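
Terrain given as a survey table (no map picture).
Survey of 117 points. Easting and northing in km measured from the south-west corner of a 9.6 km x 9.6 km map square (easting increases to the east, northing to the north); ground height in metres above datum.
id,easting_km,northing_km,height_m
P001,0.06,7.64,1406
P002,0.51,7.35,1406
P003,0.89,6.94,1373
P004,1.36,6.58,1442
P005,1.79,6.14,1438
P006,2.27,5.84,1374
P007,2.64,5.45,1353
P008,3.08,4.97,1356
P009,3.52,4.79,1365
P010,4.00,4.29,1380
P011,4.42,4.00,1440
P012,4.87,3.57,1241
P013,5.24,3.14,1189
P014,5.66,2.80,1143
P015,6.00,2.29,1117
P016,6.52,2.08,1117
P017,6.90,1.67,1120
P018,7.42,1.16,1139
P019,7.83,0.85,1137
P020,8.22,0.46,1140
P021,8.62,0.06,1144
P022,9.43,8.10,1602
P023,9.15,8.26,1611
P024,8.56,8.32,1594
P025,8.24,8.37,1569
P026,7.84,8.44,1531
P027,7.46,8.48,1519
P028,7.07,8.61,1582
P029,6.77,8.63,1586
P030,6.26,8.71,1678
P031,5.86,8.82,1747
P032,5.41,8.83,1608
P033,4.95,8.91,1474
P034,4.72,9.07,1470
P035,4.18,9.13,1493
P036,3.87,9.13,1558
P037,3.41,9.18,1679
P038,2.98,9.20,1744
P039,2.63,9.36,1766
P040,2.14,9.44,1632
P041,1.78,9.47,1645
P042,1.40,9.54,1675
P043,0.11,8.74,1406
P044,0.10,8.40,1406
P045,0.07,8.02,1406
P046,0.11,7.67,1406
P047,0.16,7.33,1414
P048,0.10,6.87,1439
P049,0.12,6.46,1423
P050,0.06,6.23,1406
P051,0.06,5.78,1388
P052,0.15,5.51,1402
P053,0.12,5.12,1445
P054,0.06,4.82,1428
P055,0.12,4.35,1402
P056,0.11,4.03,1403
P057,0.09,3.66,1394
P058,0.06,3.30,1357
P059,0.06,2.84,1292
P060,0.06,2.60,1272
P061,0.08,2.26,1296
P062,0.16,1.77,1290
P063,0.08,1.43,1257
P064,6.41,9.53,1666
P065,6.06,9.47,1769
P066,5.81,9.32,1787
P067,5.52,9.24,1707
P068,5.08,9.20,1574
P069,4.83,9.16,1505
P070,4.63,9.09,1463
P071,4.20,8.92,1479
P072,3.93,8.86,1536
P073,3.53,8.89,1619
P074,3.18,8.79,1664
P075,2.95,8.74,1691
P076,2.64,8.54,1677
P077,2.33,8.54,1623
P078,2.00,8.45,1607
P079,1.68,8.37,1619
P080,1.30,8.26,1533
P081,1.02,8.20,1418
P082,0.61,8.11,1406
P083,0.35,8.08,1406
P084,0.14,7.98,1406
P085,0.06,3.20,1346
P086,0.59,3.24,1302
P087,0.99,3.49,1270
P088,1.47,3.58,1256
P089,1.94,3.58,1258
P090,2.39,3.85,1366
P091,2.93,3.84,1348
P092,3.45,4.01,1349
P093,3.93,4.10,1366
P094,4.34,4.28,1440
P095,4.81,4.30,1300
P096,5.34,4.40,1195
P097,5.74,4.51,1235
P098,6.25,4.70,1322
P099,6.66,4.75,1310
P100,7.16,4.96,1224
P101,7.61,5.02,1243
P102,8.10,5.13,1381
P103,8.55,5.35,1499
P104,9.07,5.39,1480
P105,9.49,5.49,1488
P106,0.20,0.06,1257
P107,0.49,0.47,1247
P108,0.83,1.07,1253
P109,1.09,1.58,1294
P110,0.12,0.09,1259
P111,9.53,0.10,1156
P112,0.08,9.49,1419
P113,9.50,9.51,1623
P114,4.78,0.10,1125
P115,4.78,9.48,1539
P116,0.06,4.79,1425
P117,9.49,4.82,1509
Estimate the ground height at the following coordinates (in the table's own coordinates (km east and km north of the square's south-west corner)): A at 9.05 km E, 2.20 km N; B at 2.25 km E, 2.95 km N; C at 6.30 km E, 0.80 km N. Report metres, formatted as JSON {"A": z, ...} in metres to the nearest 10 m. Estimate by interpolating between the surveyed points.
{"A": 1200, "B": 1370, "C": 1220}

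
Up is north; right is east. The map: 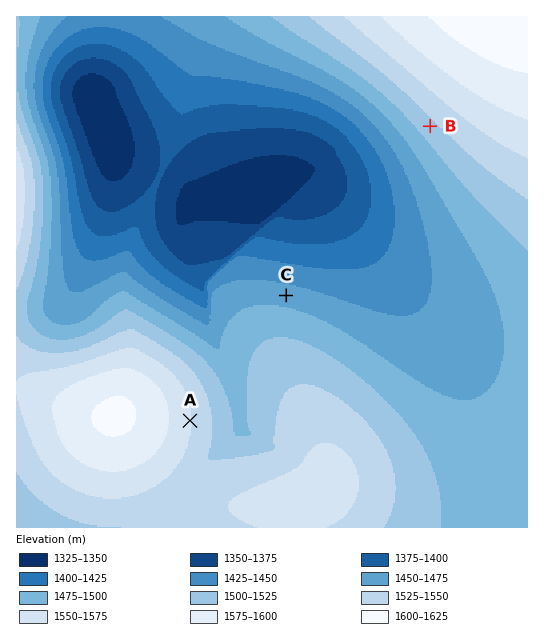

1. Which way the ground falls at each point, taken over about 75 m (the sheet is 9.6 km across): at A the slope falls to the E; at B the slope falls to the SW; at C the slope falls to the N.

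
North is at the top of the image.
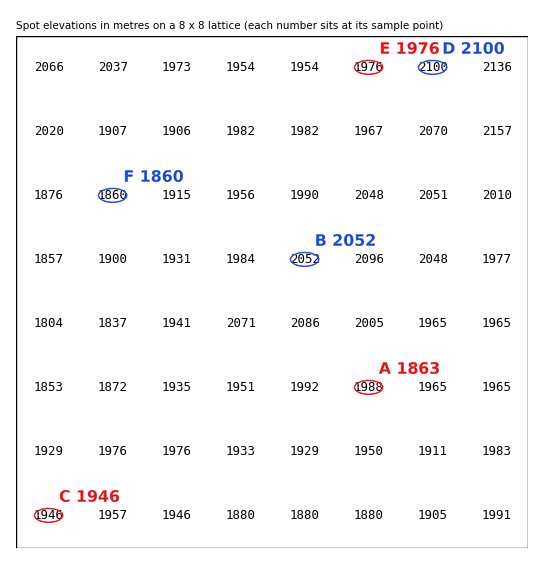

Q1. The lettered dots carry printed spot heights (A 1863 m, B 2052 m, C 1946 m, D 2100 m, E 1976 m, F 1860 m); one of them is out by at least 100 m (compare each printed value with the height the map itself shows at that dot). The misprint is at A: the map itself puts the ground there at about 1988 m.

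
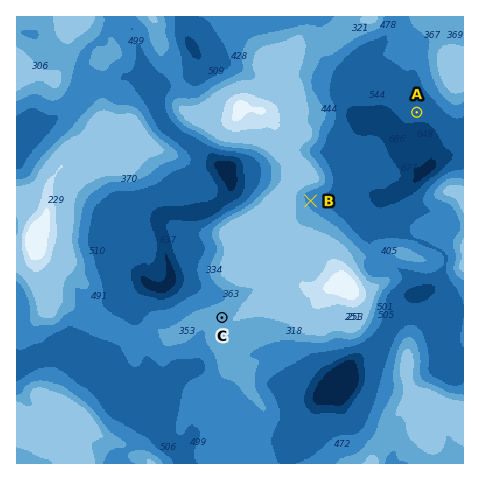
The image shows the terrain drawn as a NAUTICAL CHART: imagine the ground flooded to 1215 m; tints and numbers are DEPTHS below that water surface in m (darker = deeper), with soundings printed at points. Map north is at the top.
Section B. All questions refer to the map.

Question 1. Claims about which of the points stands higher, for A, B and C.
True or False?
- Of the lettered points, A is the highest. False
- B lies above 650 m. True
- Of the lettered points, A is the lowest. True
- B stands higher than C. False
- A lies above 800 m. False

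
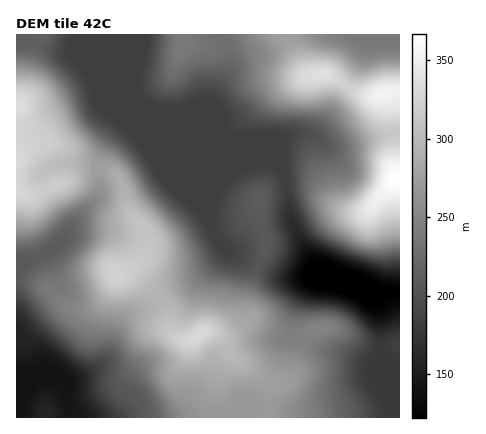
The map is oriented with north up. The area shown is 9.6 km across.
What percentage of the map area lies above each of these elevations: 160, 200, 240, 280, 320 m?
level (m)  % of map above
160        92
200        67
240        45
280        23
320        6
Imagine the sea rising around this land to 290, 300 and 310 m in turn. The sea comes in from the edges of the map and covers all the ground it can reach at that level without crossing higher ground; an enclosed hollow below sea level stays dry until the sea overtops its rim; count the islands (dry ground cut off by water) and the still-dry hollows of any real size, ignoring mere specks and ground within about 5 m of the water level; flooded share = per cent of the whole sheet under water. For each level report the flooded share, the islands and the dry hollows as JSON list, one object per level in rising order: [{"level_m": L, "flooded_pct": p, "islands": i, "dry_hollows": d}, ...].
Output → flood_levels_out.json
[{"level_m": 290, "flooded_pct": 81, "islands": 1, "dry_hollows": 0}, {"level_m": 300, "flooded_pct": 86, "islands": 2, "dry_hollows": 0}, {"level_m": 310, "flooded_pct": 90, "islands": 2, "dry_hollows": 0}]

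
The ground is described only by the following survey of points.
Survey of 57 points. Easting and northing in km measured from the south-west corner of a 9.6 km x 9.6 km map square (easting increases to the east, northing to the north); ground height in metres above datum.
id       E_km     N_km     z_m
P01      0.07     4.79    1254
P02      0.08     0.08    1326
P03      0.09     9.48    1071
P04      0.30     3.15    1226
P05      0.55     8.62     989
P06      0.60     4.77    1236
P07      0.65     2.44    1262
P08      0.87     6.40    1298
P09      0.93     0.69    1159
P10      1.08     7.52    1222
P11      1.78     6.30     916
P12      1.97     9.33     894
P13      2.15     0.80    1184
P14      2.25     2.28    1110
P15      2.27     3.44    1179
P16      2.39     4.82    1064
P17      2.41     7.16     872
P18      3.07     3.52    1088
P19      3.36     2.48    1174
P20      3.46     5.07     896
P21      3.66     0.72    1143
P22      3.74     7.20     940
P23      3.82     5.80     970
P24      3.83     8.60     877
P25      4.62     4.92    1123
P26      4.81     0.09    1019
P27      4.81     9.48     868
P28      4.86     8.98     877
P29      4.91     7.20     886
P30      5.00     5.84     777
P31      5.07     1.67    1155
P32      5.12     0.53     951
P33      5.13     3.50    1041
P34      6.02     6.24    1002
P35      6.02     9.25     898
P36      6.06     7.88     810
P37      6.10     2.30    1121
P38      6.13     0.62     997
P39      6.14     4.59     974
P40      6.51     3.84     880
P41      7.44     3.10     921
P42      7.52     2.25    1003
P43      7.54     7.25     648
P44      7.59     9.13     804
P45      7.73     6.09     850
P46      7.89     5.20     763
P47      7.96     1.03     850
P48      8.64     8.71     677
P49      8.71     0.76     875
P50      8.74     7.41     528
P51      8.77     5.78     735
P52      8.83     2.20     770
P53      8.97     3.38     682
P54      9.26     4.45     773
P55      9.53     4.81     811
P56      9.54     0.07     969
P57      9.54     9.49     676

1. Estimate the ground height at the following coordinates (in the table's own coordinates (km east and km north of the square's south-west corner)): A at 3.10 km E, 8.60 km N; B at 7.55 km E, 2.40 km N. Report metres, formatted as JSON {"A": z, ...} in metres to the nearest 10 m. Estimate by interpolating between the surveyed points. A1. {"A": 860, "B": 960}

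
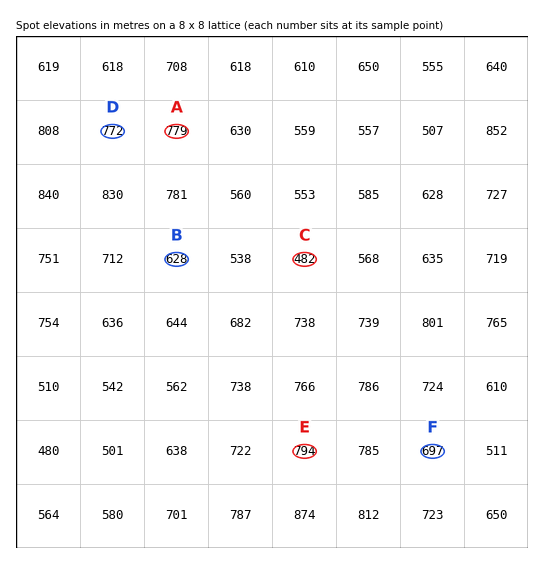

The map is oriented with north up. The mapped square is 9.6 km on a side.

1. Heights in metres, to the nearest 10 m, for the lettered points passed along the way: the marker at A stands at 780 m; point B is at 630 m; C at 480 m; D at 770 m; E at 790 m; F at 700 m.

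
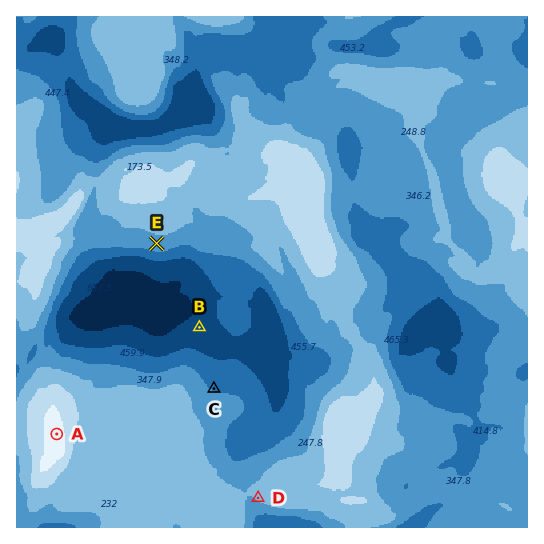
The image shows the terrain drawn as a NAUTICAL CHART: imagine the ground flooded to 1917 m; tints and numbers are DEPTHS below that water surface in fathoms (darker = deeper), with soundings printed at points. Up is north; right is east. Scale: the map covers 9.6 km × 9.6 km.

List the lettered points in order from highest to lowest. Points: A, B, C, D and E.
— A D E C B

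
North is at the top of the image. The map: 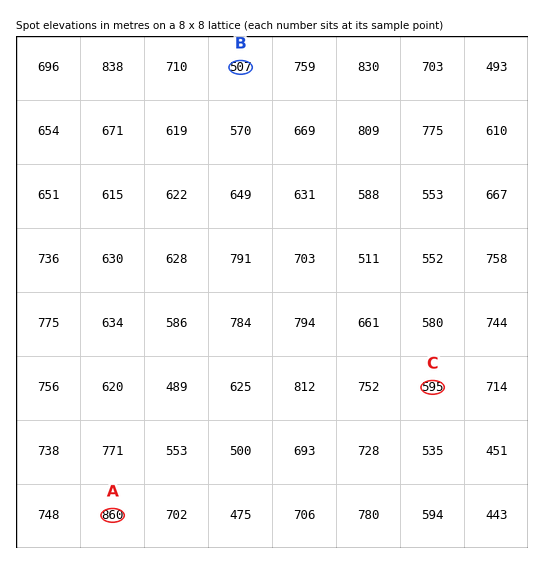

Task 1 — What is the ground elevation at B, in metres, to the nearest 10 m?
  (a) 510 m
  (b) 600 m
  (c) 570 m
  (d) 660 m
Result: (a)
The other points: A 860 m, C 600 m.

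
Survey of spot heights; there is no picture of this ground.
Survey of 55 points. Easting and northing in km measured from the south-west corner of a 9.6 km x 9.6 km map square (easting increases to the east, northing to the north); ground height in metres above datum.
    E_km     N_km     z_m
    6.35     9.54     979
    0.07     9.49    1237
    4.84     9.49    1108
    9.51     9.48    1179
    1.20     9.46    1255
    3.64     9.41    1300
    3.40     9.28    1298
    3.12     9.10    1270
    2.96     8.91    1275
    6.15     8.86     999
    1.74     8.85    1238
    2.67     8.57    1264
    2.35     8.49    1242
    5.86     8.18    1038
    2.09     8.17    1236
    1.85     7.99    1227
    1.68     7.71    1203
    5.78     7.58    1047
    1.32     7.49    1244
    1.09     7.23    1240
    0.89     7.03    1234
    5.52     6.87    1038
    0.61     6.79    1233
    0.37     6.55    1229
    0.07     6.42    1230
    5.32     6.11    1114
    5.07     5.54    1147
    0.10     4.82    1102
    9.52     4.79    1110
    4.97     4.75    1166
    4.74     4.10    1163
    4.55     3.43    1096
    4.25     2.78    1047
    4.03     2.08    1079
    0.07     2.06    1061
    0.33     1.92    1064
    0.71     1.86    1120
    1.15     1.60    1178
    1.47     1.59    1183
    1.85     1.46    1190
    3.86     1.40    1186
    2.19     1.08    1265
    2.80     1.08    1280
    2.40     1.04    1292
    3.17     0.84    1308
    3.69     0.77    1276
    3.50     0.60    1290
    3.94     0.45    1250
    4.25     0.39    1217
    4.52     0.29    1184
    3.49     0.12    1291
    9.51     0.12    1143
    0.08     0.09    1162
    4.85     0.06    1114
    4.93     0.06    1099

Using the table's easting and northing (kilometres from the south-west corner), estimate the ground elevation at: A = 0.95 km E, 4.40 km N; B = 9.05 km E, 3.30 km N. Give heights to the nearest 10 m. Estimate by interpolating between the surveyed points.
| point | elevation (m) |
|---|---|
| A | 1040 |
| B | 1200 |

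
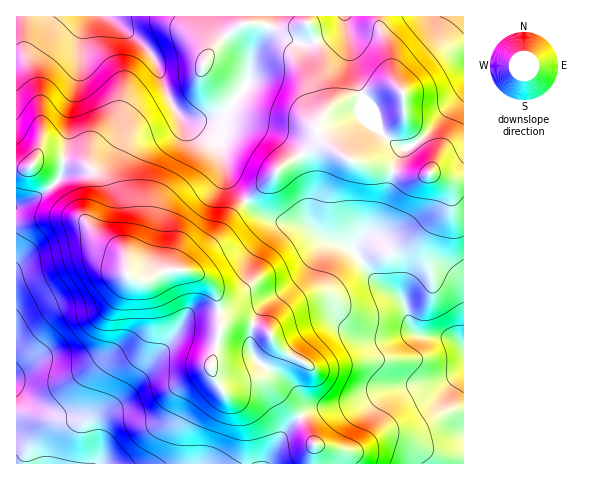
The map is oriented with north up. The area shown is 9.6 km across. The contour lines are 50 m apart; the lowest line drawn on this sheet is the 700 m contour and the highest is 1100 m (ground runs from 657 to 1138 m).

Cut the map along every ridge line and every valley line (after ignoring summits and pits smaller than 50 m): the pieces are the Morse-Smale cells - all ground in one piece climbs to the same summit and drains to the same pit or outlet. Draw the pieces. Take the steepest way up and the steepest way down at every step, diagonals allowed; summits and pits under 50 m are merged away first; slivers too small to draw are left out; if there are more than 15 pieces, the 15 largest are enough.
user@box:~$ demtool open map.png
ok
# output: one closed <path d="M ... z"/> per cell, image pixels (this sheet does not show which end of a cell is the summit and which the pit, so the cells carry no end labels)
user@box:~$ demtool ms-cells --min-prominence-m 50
<path d="M55 160l-16 0-11 8-12 1 0 294 297 1 2-20-12-24-30-32-13-7-23 3-13 5-6-5-7-15 0-6 9-31 0-16-3-22-5-9-15-11-21-5-14 3-15 8-10 0-8-4-2-2 0-12-4-9-24-15-11-15 0-8 10-23 0-10-4-9-11-9z"/><path d="M306 16l-289 0-1 152 12 0 11-8 32 2 17 4 6 7 4 9 0 10-10 23 0 8 11 15 24 15 4 9 0 12 10 6 10 0 19-10 20 0 31-31 17-26 12-12-18-23-12-39-12-10-18-8-7-5 9 4 21 0 16-7 21-26 3-9 3-18 10-14 15-8 7 0 17 6 8 0 7-3-10-19z"/><path d="M246 202l-12 11-17 26-31 31 20 8 6 7 5 9 3 38-9 37 9 19 4 1 13-5 23-3 13 7 30 32 12 24-1 20 149 0 1-116-8-8-7-2-31-4-8-8-8-26-20-13-10-10-21-29-22-7-22-15-29-5-13-4z"/><path d="M326 146l-10 0-33 19-37 36 19 16 13 4 29 5 18 13 26 9 21 29 10 10 20 13 8 26 8 8 31 4 7 2 7 7 1-166-16-2-15-5-24 2-21-7-31-6z"/><path d="M284 38l-11 1-17 13-5 11-2 15-3 9-21 26-16 7-25-1 20 10 12 10 12 39 17 22 17-12 21-23 33-19 13 1 19 13 9 3 31 6 21 7 15 0 6-3 0-15-23-35-4-28-6-8-13-1-34 10-15 8-9 8 0-10-6-21 2-20-5-18-3-1-13 2z"/><path d="M463 16l-119 0 0 6-7 9-21 11 6 19-2 20 6 21-1 9 19-12 31-11 9-2 13 1 6 8 4 28 23 35 0 15 18 6 15 1z"/><path d="M343 16l-36 0-1 6 10 20 21-11 7-9z"/>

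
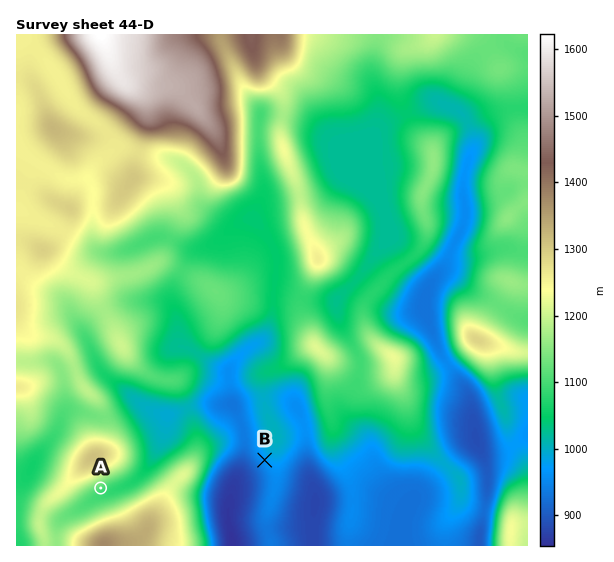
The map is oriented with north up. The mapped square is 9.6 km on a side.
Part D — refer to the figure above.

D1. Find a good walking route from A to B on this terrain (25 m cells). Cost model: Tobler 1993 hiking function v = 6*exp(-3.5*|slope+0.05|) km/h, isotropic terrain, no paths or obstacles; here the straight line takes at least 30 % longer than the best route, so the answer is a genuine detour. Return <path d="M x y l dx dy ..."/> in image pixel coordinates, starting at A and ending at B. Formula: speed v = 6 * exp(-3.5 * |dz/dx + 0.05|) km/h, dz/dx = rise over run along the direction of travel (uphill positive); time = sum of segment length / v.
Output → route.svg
<path d="M101 488l16 0 34-17 43-43 3-1 5 0 13 6 8 0 24 12 12 12 6 3"/>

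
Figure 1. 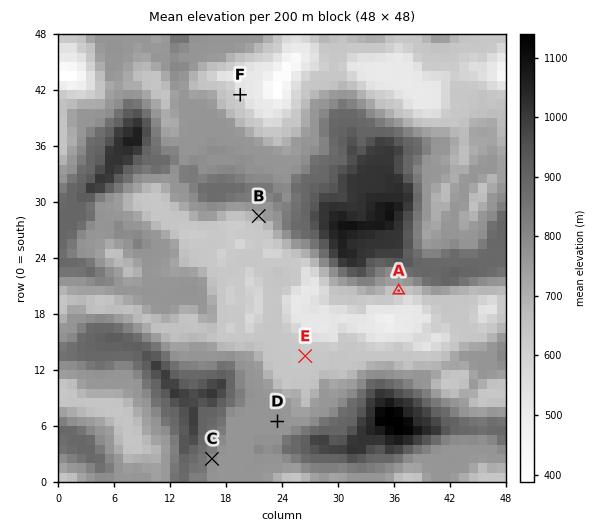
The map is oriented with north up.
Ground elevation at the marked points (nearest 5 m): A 640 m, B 715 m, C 795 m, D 765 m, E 635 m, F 525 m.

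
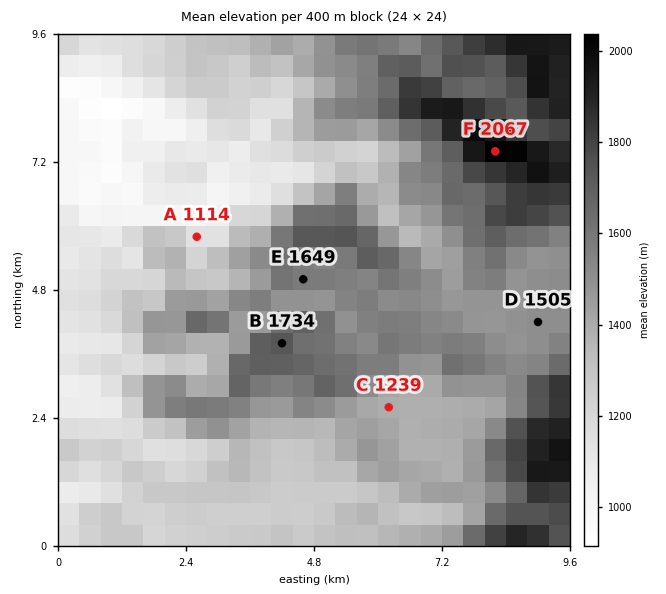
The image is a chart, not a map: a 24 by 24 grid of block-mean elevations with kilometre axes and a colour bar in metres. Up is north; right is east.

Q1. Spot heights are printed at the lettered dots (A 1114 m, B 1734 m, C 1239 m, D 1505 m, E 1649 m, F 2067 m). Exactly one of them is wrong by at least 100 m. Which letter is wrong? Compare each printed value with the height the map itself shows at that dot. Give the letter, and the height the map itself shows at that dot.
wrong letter C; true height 1389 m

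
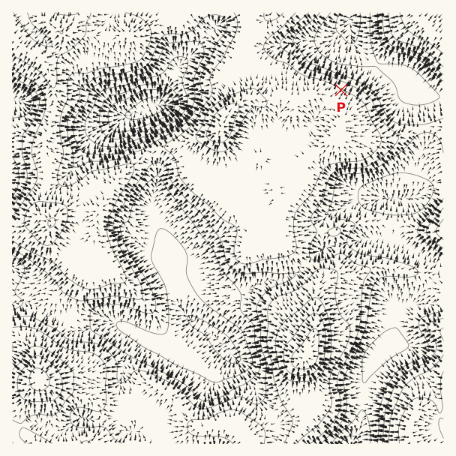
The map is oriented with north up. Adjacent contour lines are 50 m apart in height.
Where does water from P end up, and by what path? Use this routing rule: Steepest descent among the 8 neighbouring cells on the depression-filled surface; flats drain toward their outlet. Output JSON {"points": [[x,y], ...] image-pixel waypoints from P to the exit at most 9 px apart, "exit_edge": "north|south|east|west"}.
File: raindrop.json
{"points": [[341, 90], [350, 81], [350, 72], [350, 63], [350, 54], [350, 45], [350, 36], [350, 27], [350, 18], [350, 13]], "exit_edge": "north"}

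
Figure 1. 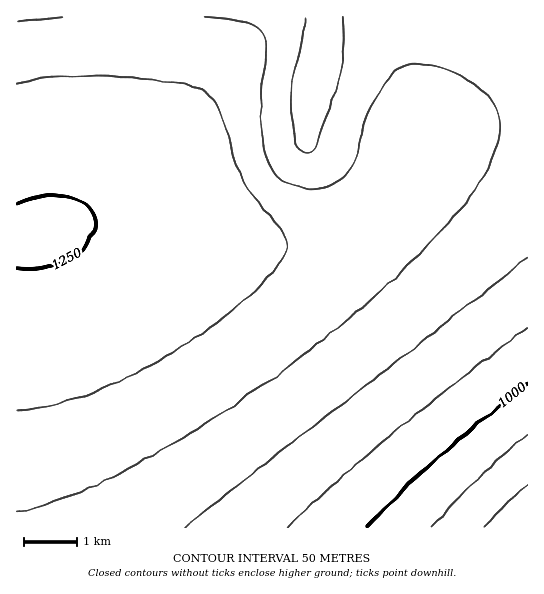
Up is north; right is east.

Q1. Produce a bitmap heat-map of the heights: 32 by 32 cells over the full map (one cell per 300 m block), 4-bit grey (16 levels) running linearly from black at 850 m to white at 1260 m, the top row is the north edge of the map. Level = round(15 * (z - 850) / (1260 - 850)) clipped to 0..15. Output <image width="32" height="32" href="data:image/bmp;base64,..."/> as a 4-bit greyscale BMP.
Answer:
<image width="32" height="32" href="data:image/bmp;base64,Qk12AgAAAAAAAHYAAAAoAAAAIAAAACAAAAABAAQAAAAAAAACAAATCwAAEwsAABAAAAAAAAAAAAAAABEREQAiIiIAMzMzAERERABVVVUAZmZmAHd3dwCIiIgAmZmZAKqqqgC7u7sAzMzMAN3d3QDu7u4A////ALu7qqqqmZmIh3dmVVRDMhG7u7uqqqmZmIh3dmVVRDIhu7u7u6qqmZmIh3dmVVRDIszLu7u6qqqZmIh3dmVVRDPMzMu7u7qqqZmIh3dmVVRDzMzMy7u7qqqZmYiHdmZVRNzMzMzLu7uqqpmYiHdmZVTd3dzMzMu7uqqpmYiHd2ZV3d3d3MzMy7u6qpmYiHd2Zd3d3d3czMy7u6qqmZiId2bu7d3d3dzMy7u6qqmZiId27u7u3d3dzMzLu7qqmZiId+7u7u7d3d3MzLu7qqmZiIfu7u7u7d3d3MzLu7qqqZmI7u7u7u7t3d3MzLu7qqqZmP/+7u7u7t3d3MzLu7qqqZn///7u7u7t3d3MzLu7qqqZ////7u7u7t3dzMzLu7uqqf////7u7u7d3czMzLu7uqr////+7u7u3dzMzMzLu7uq////7u7u7d3MzMzMzLu7qv///u7u7u3cu7u8zMy7u7ru7u7u7u7dy7qqu8zMy7u77u7u7u7u3cupmqvMzMu7u+7u7u7u7d3LqZmrvMzLu7vu7u7u7t3dy6mZq7zMu7u73d3d3d3d3Mupmaq7u7u7u93d3d3d3dzLqZmau7u7u7vd3d3d3d3My6mZmru7u7u7zMzMzMzMzMupmZqru7u7uszMzMzMzMzLqZmaqru6qqq7u7u7u7u7u6mZmqqqqqqq"/>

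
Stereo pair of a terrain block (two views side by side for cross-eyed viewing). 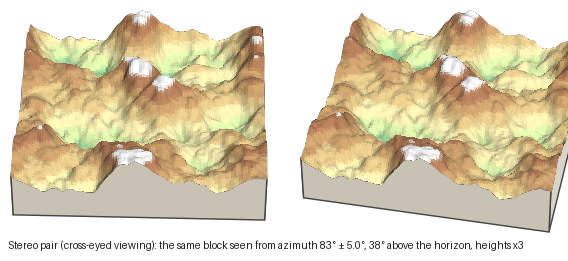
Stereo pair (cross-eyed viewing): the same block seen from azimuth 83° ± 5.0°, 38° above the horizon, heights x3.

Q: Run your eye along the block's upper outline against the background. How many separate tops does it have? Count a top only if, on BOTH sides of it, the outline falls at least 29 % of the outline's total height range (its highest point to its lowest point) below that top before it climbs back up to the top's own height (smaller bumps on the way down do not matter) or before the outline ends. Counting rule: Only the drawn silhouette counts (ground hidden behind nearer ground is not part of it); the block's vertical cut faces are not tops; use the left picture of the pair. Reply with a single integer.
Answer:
1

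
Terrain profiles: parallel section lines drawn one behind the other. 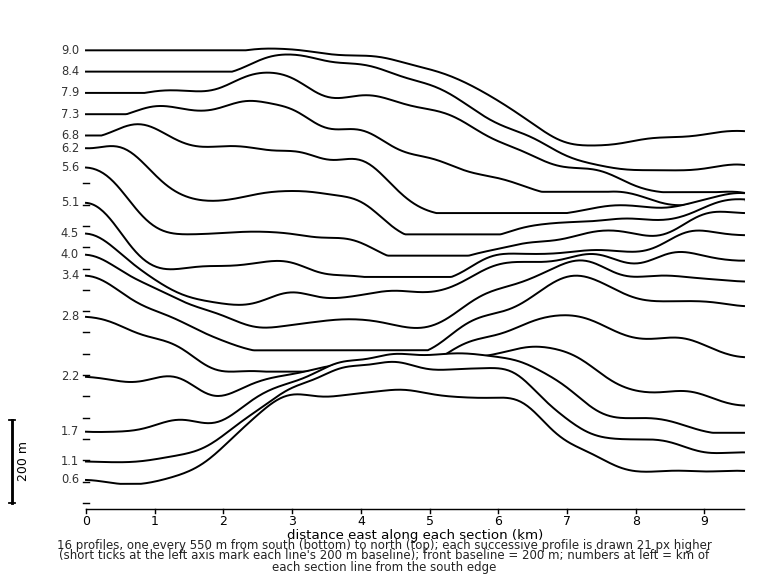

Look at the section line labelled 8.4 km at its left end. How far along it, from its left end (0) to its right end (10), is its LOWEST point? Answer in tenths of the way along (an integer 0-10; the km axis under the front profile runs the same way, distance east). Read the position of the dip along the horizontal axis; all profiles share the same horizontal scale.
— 9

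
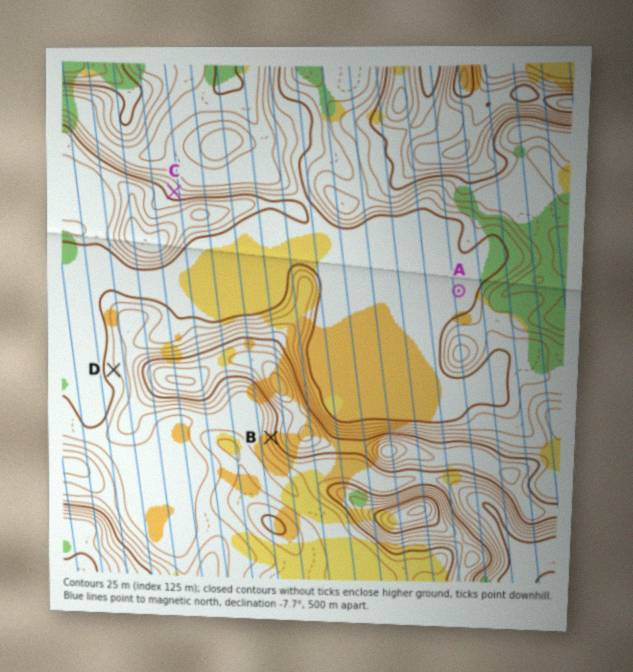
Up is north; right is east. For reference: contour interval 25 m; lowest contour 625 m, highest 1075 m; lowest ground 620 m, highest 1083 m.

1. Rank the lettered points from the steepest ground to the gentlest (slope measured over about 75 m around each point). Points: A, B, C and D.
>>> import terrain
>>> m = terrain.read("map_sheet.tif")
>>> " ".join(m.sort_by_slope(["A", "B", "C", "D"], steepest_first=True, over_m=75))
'B C D A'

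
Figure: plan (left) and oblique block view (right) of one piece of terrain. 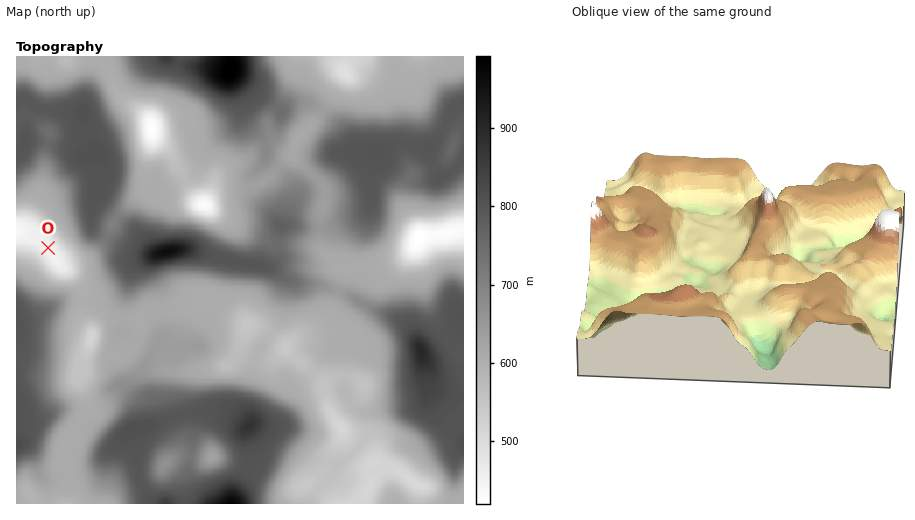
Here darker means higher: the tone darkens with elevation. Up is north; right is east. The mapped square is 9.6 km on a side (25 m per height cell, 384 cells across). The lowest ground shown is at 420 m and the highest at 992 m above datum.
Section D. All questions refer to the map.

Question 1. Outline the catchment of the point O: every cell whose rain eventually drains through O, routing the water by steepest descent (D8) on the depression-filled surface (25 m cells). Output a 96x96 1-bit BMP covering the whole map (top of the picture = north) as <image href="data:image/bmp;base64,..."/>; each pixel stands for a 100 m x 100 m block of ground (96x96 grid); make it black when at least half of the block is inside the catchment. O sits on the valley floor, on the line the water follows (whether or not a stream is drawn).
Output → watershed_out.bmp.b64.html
<image width="96" height="96" href="data:image/bmp;base64,Qk2+BAAAAAAAAD4AAAAoAAAAYAAAAGAAAAABAAEAAAAAAIAEAAATCwAAEwsAAAIAAAAAAAAA////AAAAAAAAAAAAAAAAAAAAAAAAAAAAAAAAAAAAAAAAAAAAAAAAAAAAAAAAAAAAAAAAAAAAAAAAAAAAAAAAAAAAAAAAAAAAAAAAAAAAAAAAAAAAAAAAAAAAAAAAAAAAAAAAAAAAAAAAAAAAAAAAAAAAAAAAAAAAAAAAAAAAAAAAAAAAAAAAAAAAAAAAAAAAAAAAAAAAAAAAADgAAAAAAAAAAAAAAHwAAAAAAAAAAAAAAP4AAAAAAAAAAAAAD/8AAAAAAAAAAAAAH//AAAAAAAAAAAAAP//4AAAAAAAAAAD8f//8AAAAAAAAAAD////8AAAAAAAAAAD////8AAAAAAAAAAD////8AAAAAAAAAAD////4AAAAAAAAAAD////wAAAAAAAAAAD////gAAAAAAAAAAD////gAAAAAAAAAAD////gAAAAAAAAAAD////gAAAAAAAAAAD////gAAAAAAAAAAD////wAAAAAAAAAAD////wAAAAAAAAAAD////4AAAAAAAAAAD////4AAAAAAAAAAD////4AAAAAAAAAAD////wAAAAAAAAAAD///+AAAAAAAAAAAD///8AAAAAAAAAAAD///4AAAAAAAAAAAD///4AAAAAAAAAAAD///4AAAAAAAAAAAD///8AAAAAAAAAAAD///8AAAAAAAAAAAD///8AAAAAAAAAAAD///8AAAAAAAAAAAD///8AAAAAAAAAAAD///8AAAAAAAAAAAD///8AAAAAAAAAAAD///8AAAAAAAAAAAB///8AAAAAAAAAAAA///+AAAAAAAAAAAAf//+AAAAAAAAAAAAf///AAAAAAAAAAAAP///wAAAAAAAAAAAH///wAAAAAAAAAAAD//4AAAAAAAAAAAAA//wAAAAAAAAAAAAAf/gAAAAAAAAAAAAAP+AAAAAAAAAAAAAAH4AAAAAAAAAAAAAAAQAAAAAAAAAAAAAAAAAAAAAAAAAAAAAAAAAAAAAAAAAAAAAAAAAAAAAAAAAAAAAAAAAAAAAAAAAAAAAAAAAAAAAAAAAAAAAAAAAAAAAAAAAAAAAAAAAAAAAAAAAAAAAAAAAAAAAAAAAAAAAAAAAAAAAAAAAAAAAAAAAAAAAAAAAAAAAAAAAAAAAAAAAAAAAAAAAAAAAAAAAAAAAAAAAAAAAAAAAAAAAAAAAAAAAAAAAAAAAAAAAAAAAAAAAAAAAAAAAAAAAAAAAAAAAAAAAAAAAAAAAAAAAAAAAAAAAAAAAAAAAAAAAAAAAAAAAAAAAAAAAAAAAAAAAAAAAAAAAAAAAAAAAAAAAAAAAAAAAAAAAAAAAAAAAAAAAAAAAAAAAAAAAAAAAAAAAAAAAAAAAAAAAAAAAAAAAAAAAAAAAAAAAAAAAAAAAAAAAAAAAAAAAAAAAAAAAAAAAAAAAAAAAAAAAAAAAAAAAAAAAAAAAAAAAAAAAAAAAAAAAAAAAAAAAAAAAAAAAAAAAAAAAAAAAAAAAAAAAAAAAAAAAAAAAAAAAAAAAAAAAAAAAAAAAAAAAAAAAAAAAAAAAAAAA="/>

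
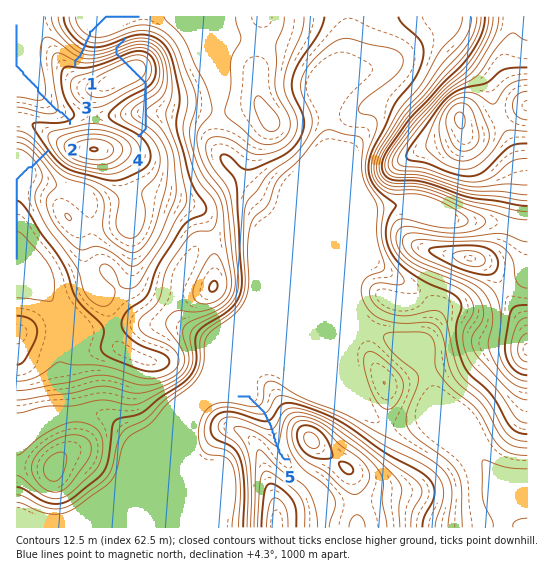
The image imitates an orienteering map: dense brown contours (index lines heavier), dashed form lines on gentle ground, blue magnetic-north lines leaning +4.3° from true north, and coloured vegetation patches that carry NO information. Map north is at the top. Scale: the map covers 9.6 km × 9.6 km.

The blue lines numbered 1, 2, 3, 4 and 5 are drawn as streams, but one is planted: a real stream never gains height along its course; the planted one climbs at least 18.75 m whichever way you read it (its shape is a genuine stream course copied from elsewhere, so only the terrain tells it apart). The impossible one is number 4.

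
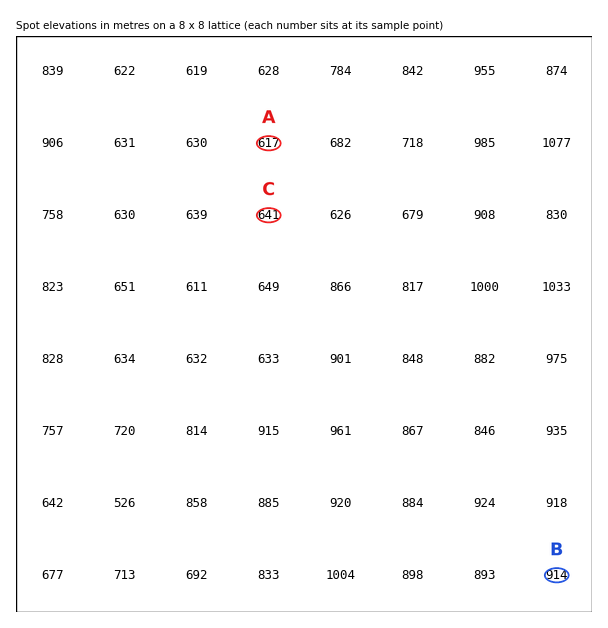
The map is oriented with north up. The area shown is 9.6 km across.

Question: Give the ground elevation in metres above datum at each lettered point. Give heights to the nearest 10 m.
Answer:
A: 620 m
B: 910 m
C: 640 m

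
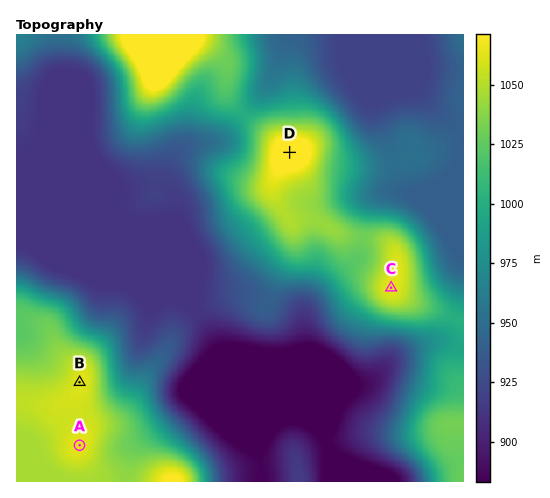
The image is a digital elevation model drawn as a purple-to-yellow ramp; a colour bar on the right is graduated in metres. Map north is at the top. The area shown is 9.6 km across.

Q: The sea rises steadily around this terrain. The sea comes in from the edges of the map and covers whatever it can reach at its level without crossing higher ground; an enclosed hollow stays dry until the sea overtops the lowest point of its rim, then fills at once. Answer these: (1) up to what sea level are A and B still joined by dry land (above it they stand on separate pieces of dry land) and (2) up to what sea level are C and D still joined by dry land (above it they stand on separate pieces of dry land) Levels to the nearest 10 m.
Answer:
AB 1060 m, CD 1030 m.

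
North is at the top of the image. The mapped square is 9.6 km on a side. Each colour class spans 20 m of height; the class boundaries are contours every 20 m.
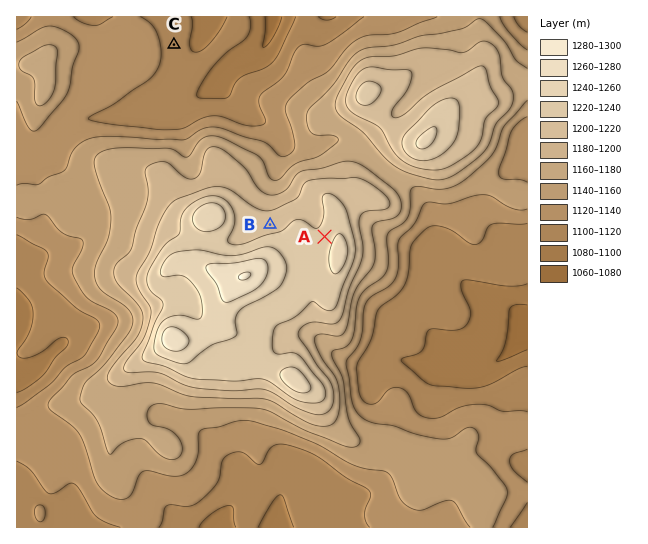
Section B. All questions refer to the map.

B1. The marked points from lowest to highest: C B A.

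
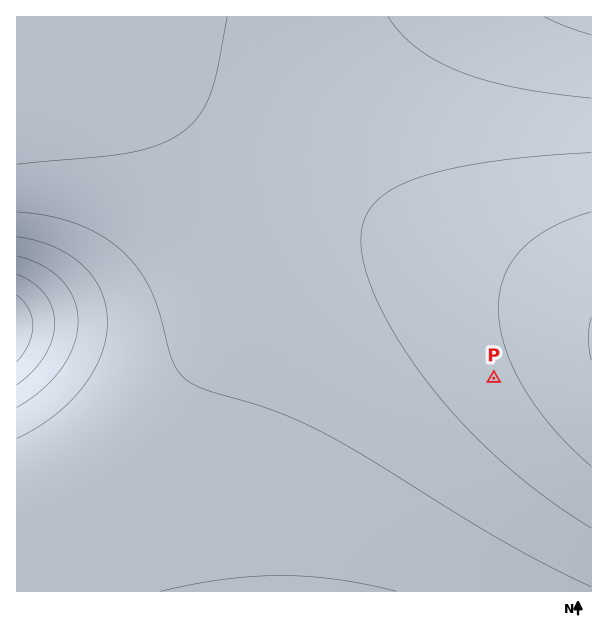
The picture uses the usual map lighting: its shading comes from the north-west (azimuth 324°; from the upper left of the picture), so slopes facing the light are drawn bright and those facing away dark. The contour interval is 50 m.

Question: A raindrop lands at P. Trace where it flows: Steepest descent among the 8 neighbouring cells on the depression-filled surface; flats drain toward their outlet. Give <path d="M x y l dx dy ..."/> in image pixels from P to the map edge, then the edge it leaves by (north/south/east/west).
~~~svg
<path d="M494 378l-131 131 0 82"/>
exit: south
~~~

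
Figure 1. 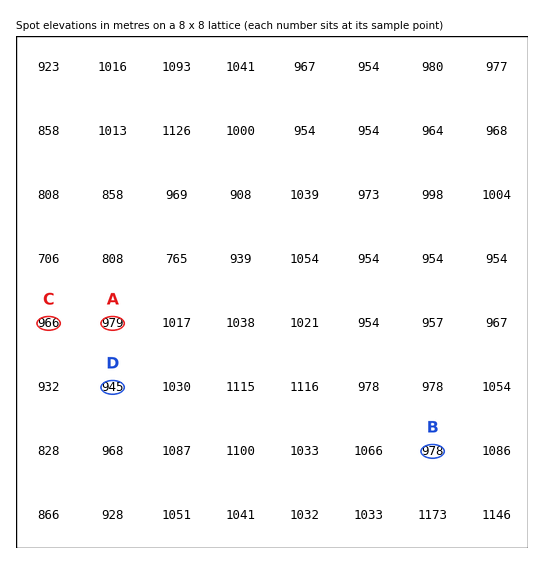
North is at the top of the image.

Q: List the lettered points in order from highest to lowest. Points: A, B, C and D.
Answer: A B C D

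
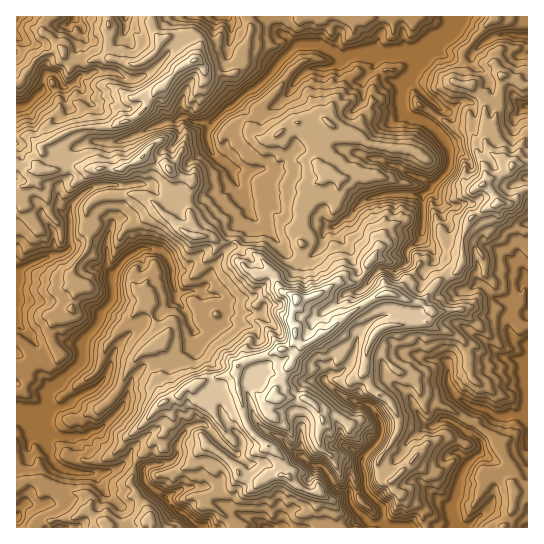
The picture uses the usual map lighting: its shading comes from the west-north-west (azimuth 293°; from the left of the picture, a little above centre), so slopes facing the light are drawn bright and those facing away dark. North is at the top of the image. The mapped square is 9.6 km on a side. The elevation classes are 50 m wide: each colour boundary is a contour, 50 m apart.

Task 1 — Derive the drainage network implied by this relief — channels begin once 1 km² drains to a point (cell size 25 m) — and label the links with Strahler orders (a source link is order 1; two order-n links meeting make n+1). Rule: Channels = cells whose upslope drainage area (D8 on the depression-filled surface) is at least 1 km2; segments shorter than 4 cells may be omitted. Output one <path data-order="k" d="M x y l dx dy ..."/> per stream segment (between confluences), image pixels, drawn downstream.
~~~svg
<path data-order="2" d="M383 525l4 2 23 0"/><path data-order="1" d="M93 473l-16 0-2-2-10-1-6-3-8-8-2-10-22-20 0-2-4-4 0-9-2 0"/><path data-order="1" d="M238 454l-5-1-7-7-1 0-20-21-10 0-6 2-7 8-5 12 1 3 0 4-7 8-2 1-7 0-1 2-10 0-8 4 2 12 6 8 10 5 17 17 5 2 12 12 11 2"/><path data-order="1" d="M263 429l4 4 3 0 4 2 3 0 5 3 8 11 1 0 8 8 4 0 8 8 8 0 3 1 8 9 4 8 0 3 3 3 12 2 1 3 0 8 4 7 4 4 1 0 12 10 11 0 1 2"/><path data-order="1" d="M433 426l1 0 8-7 5 0 14 8 4 4 5 2 4 2 8 10 0 6-1 3-4 1-12 12-2 6-2 4 0 4-2 1-2 15-3 6 0 20 1 2 0 2"/><path data-order="1" d="M114 415l-15 15-8 1-8 6-28 0-2-2-3-4-1 0-4-4-3-4-1-8-2-1"/><path data-order="2" d="M21 414l-4-1"/><path data-order="2" d="M39 414l-4 0-1-1-12 0-1 1"/><path data-order="2" d="M47 409l-2 4-6 1"/><path data-order="1" d="M95 387l-16 8-17 12-13 0-2 2"/><path data-order="1" d="M527 365l0 41"/><path data-order="1" d="M445 361l4 4 0 18 5 10 8 8 4 1 5 4 7 1 1 2 4 0 11 6 33 0"/><path data-order="1" d="M354 354l-3 4-1 5-9 10-12 2-4 4 0 3 18 15 6 2 2 0 7 4 8 0 3 2 5 5 7 11 0 2 1 2 0 9-1 1 0 3-19 21 0 10 3 5 0 15 1 2 16 16 0 3 1 1 0 14"/><path data-order="1" d="M194 333l0-3-5-9 0-6-2-2-12-14 0-9"/><path data-order="1" d="M498 299l19 0 4-4 0-12 4-4 2 0"/><path data-order="1" d="M221 298l-3-3-13 0-6-4-14 0-2 2-6 0-2-3"/><path data-order="2" d="M175 290l-1-3 0-4-1-1 0-13-2-2 0-2-4-8-8-7-18-1-3 2-11 6-8 8-6 10"/><path data-order="1" d="M366 286l3-3 1-4 11-10 4 0 5 2 5 0 12-8 0-13 6-5 4-2 4-4 0-6 2-6 0-32 2-1"/><path data-order="2" d="M113 275l0 24-2 3-9 9-1 3 0 4-4 8-14 13 0 3-1 1 0 15-3 7-30 28-2 2 0 14"/><path data-order="1" d="M525 274l2 5"/><path data-order="1" d="M107 261l0 8 6 5 0 1"/><path data-order="1" d="M331 227l6-1 6-7 6-1 4-4 1-4 9-9 3-2 8-1 1-1 4 0 2-2 5 0 1-1 38 0"/><path data-order="1" d="M250 213l-3-7-6-8-2-11-1-1 0-3-4-5-1-8"/><path data-order="2" d="M425 194l4-4 1 0 0-1 4-4"/><path data-order="1" d="M125 186l-7 0-1-1-15 0-1 1-6 0-12 7-12 12-1 2 0 42-4 4-8 1-1 1-6 0-4 3-6 1-7 4-3 0-8 4-2 3-2 3 0 9-2 7 0 28"/><path data-order="2" d="M434 185l13-14 3-5 0-16-5-11-11-12-13-8-11-2-7-7-1-3 0-21 1-1 0-4 6-6"/><path data-order="2" d="M233 170l-7-7-5-2-10-10-1-2-1-8-2-2 0-6 3-4 0-4 1-3"/><path data-order="1" d="M254 170l-21 0"/><path data-order="1" d="M378 159l3 0 8 6 8 1 8 7 5 1 4 3 7 1 5 3 4 4 4 0"/><path data-order="1" d="M117 142l10-3 24-12 8-1 6-4 8 0 1-1 3 0 4-4 4 0 8 5 18 0"/><path data-order="2" d="M211 122l2 0 0-1 1 0 13-14 6-1 14-15 8-2 19-19 4-7 17-17 3-1 20 0 12 5 8 7 3 1 4 0"/><path data-order="1" d="M429 99l-20-20 0-4"/><path data-order="2" d="M409 75l17-17 3-5 9-12"/><path data-order="1" d="M115 73l-5 0-1-2-11 2-1-2-4 0-6 4-6 0-4 4 0 2-8 6-6 0-4-8-5-5-3-1-4 0-4 5 0 12-16 15-5 2-5 0"/><path data-order="1" d="M318 69l7 0 6-3 6 0 5-5 0-2 3-1"/><path data-order="2" d="M345 58l8-4 58 0 11-7 3 0 13-6"/><path data-order="3" d="M438 41l15-14 2-6 0-4"/><path data-order="1" d="M498 35l3 0 1-1 9 0 2 1 13 0 1 2"/>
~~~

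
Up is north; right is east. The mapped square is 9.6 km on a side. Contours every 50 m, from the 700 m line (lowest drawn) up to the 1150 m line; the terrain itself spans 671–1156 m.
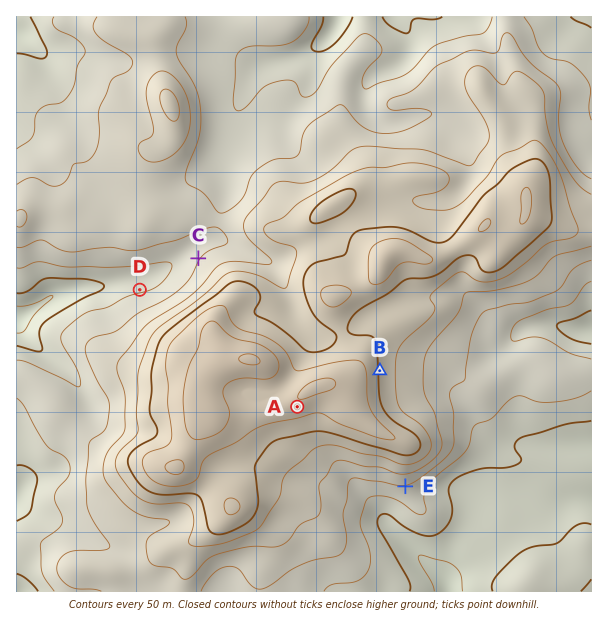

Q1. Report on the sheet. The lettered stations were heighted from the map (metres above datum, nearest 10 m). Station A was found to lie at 1090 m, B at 990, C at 850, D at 790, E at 850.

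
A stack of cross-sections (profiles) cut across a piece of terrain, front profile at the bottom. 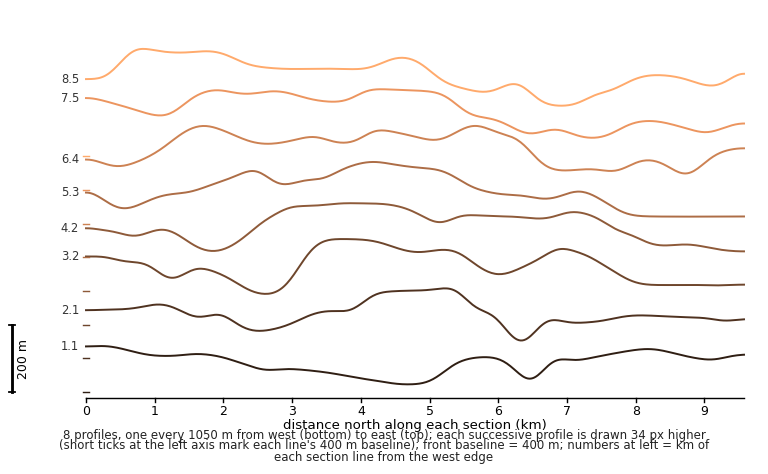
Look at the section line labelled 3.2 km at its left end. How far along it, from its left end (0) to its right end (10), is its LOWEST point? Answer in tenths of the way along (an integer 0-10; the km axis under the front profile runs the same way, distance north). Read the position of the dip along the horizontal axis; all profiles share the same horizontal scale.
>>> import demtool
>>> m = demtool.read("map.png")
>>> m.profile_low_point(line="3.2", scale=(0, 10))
3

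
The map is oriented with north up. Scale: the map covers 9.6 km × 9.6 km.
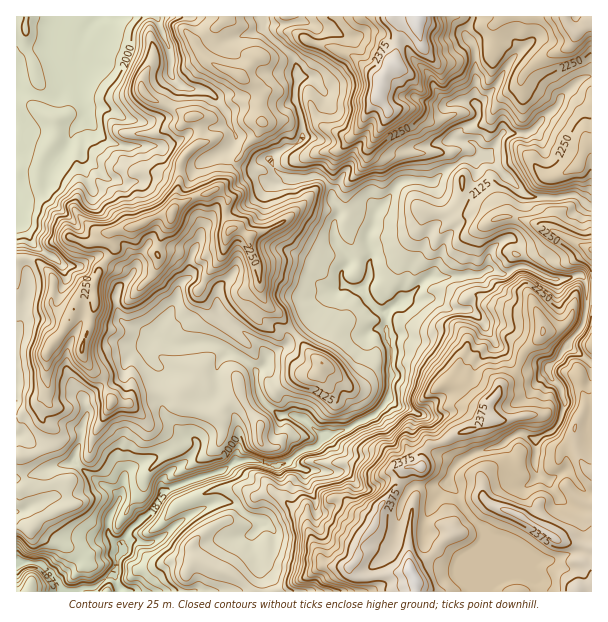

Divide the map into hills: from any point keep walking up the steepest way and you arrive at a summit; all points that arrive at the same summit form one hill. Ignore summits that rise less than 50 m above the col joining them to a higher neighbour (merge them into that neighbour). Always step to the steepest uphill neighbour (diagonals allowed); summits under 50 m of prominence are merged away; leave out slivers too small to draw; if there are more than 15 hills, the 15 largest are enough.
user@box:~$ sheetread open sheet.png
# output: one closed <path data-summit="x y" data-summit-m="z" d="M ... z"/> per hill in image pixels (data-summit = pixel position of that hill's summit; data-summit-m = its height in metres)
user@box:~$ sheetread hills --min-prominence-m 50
<path data-summit="411 572" data-summit-m="2449" d="M486 156l-4 0-8 6-12-2-15 9-15 13-22-2-12 4-10 16-12 12-3 15-5 7 0 11 4 4-2 17-8-4-12 0-8 11 0 6 5 7 15 3 10 16 8 7 6 2 0 21 5 12 1 30-2 9 0 12-10 12-8 6-27 14-22 6-18-16-9-4-4-3-4-12-16-20-2-9-6-6-7 6-12-12-27-16-14-2-30 2-18-10-6 7-4 9 5 10 9 11 0 33 6 13 17 17 13 7-2 11-8 10-15 8-7 7-2 6 1 9-9 15-13 11-10-12-8-2-10-14-12-6-27-22-8 2-18 2-10-20-21-10-1 127 25 1 17 17 5 11 15 0 6-4 11 0 18-14 7 18 360 0 1-46 5-6 0-6-4-6-16-16-8-17-10-12 2-7 4-9 10-9 15-7 19-5 20-13 6 0 9 6 4 0 19-11 4-8 5-19-5-14-10-10-2-9 12-12 18-24 5-8 3-12 0-30-5-6-24 4-34-14 0-14-3-6-10-9 2-4 11-39z"/><path data-summit="173 212" data-summit-m="2343" d="M156 16l-57 0-9 10-10 18-2 18 1 28 7 24-13 17-7 19-14 17-6 19-20 8-10 1 0 23 14 19-5 23 3 13 0 20-6 16-2 14-4 7 0 105 22 11 10 20 18-2 8-2 27 22 12 6 7 7 0 3 11 6 10 12 13-11 9-15-1-9 2-6 7-7 15-8 10-13 0-8-13-7-17-17-3-6-3-7 0-33-12-17-2-6 4-7 8-7 16 10 15 0 12-2 12 1 27 13 17 16 9-9 0-4 6-5 16-9 2-9 20-16 22-28 12-7-2-12 7-10-3-9-6-6-6-12 0-12 4-8 0-9-6-7-1-11-5-7-6-6-9 0-15 4-11-2-6 4-9 0-16-13-18-5-8-11 8-16-7-14-3-12-16-19-24-4-14-11-3-30z"/><path data-summit="419 17" data-summit-m="2445" d="M473 16l-211 1 0 9 3 6 30 28 5 17-5 12 0 12 7 21 0 16-5 6-18 7-9 8 4 9 13 10 9 2 24-4 6 6 5 7 1 11 6 7 0 9-4 8 0 12 16 26 12 0 8 4 2-17-4-4 0-11 5-7 3-15 12-12 10-16 12-4 22 2 15-13 15-9 12 2 8-7-9-13-16-2 1-6 16-12 4-5 0-10-3-3 0-56-9-12 0-6 6-9z"/><path data-summit="552 537" data-summit-m="2410" d="M567 346l-19 22 2 9 10 10 5 14-3 15-6 12-19 11-4 0-9-6-6 0-20 13-19 5-15 7-10 9-4 9-2 7 10 12 8 17 16 16 4 6 0 6-5 6 1 46 110-1 0-228z"/><path data-summit="240 77" data-summit-m="2239" d="M261 16l-103 0-1 2 12 29 3 30 14 11 24 4 16 19 3 12 7 14-2 7-6 6 2 9 9 7 15 3 16 13 9 0 7-5-12-9-4-9 9-8 18-7 5-6 0-16-7-21 0-12 5-12-6-20-29-25-3-6 2-5z"/><path data-summit="321 363" data-summit-m="2200" d="M345 284l-7 6-6 2-22 28-20 16-2 9-16 9-6 5-1 6 7 16 16 20 4 12 4 3 9 4 18 16 22-6 27-14 10-8 8-10 2-24-1-27-5-12 0-21-11-6-13-19-8 0z"/><path data-summit="576 33" data-summit-m="2367" d="M591 16l-117 0-8 14 0 6 9 12 0 56 3 3 0 10-4 5-16 12-1 6 16 2 7 10 6 4 8-9 9-14 28-1 28-28 1-6 9-8 15-12 8-3z"/><path data-summit="579 165" data-summit-m="2286" d="M591 76l-7 2-15 12-9 8-1 6-28 28-28 1-9 14-7 8 12 15 26 24 9 4 27 0 12-4 14 11 5 1z"/><path data-summit="591 249" data-summit-m="2330" d="M524 193l-14 44 10 9 3 6 0 14 34 14 24-4 5 6 0 5 5 1 1-81-19-13-12 4-27 0z"/><path data-summit="29 591" data-summit-m="1997" d="M32 562l-14 0-2 2 1 28 45-1-4-10-17-17z"/><path data-summit="591 345" data-summit-m="2321" d="M591 288l-5 0 0 24-3 12-15 20 1 4 9 4 12 10 2 0z"/><path data-summit="107 591" data-summit-m="1923" d="M113 574l-18 14-11 0-5 3 40 1 1-4z"/>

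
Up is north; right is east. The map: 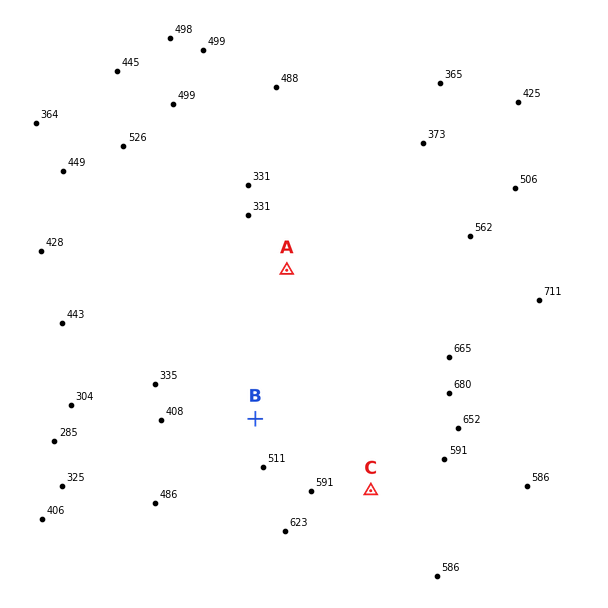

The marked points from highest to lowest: C B A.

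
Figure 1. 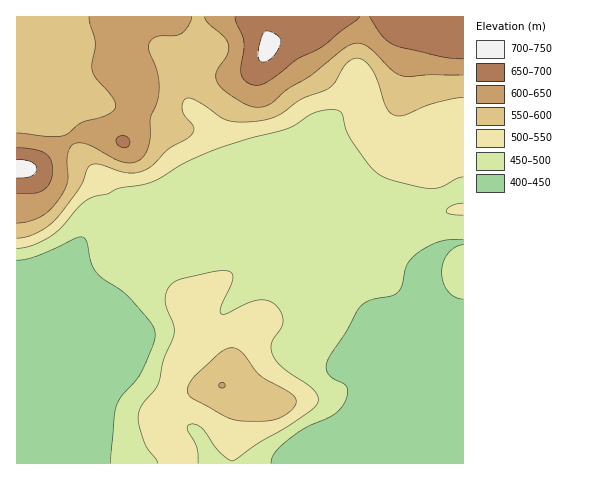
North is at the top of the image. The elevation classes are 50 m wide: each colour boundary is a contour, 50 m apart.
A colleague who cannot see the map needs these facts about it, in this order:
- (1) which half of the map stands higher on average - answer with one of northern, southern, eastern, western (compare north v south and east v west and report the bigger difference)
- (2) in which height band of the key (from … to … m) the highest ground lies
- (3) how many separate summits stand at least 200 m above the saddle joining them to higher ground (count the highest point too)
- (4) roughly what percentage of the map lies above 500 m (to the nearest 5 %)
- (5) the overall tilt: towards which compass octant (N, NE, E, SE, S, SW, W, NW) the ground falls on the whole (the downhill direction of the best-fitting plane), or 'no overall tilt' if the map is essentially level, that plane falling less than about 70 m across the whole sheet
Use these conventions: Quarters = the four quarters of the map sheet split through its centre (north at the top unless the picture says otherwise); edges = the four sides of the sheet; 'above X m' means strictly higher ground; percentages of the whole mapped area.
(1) The northern half stands higher on average than the southern half.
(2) The highest ground lies in the 700–750 m band.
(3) There is 1 summit with 200 m or more of prominence.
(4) About 45 % of the map lies above 500 m.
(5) Overall the map slopes down towards the south.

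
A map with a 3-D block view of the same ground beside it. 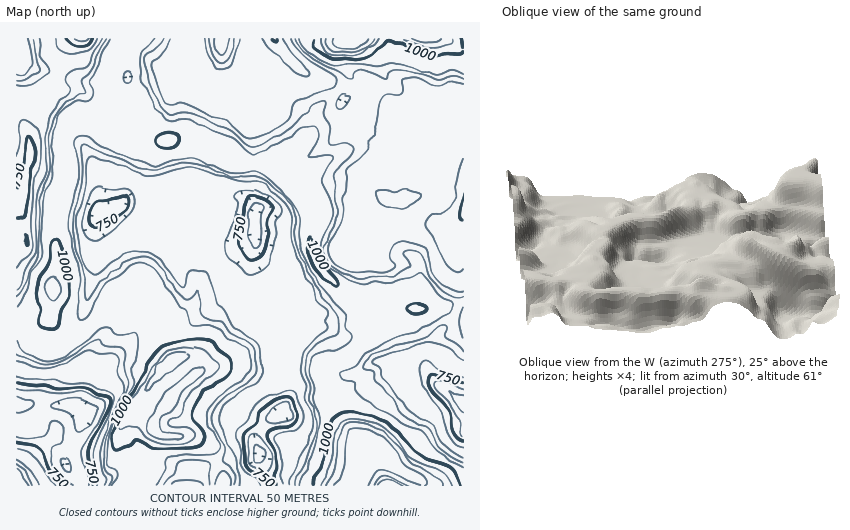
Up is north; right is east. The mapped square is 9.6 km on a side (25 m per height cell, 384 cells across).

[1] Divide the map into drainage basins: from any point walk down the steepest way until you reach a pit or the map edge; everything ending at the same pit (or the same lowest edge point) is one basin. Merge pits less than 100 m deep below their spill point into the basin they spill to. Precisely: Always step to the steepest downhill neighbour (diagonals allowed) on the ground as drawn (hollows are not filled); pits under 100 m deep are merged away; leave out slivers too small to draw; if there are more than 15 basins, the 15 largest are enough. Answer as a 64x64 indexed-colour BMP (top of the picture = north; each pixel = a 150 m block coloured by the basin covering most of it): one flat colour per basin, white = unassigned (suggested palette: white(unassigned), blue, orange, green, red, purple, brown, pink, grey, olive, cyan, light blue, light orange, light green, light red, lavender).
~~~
<image width="64" height="64" href="data:image/bmp;base64,Qk12CAAAAAAAAHYAAAAoAAAAQAAAAEAAAAABAAQAAAAAAAAIAAATCwAAEwsAABAAAAAAAAAA////ALR3HwAOf/8ALKAsACgn1gC9Z5QAS1aMAMJ34wB/f38AIr28AM++FwDox64AeLv/AIrfmACWmP8A1bDFAGZmZmZmZmZmVVVVVVVVVVVVVVVVVVVVVaqqqqqqd3d3ZmZmZmZmZmZlVVVVVVVVVVVVVVVVVVVVWqqqqnd3d3dmZmZmZmZmZmVVVVVVVVVVVVVVVVVVVVVaqqqnd3d3d2ZmZmZmZmZmZVVVVVVVVVVVVVVVVVVVVVqqp3d3d3d3ZmZmZmZmZmZVVVVVVVVVVVVVVVVVVVVVVaqnd3d3d3dmZmZmZmZmZlVVVVVVVVVVVVVVVVVVVVVVp3d3d3d3d2ZmZmZmZmZmVVVVVVVVVVVVVVVVVVVVVVV3d3d3d3d3ZmZmZmZmZmVVVVVVVVVVVVVVVVVVVVVVd3d3d3d3d3dmZmZmZmZmZVVVVVVVVVVVVVVVVVVVVVd3d3d3d3d3d2ZmZmZmZmZmVVVVVVVVVVVVVVVVVVVVV3d3d3d3d3d3ZmZmZmZmZmZVVVVVVVVVVVVVVVVVVVV3d3d3d3d3d3dmZmZmZmZmZmVVVVVVVVVVVVVVVVVVVXd3d3d3d3d3d2ZmZmZmZmZmZlVWVVVVVVVVVVVVVVVXd3d3d3d3d3d3ZmZmZmZmZmZmVmZlVVVVVVVVVVVVVXd3d3d3d3d3d3dmZmZmZmZmZmZmZmZVVVVVVVVVVVVVd3d3d3d3d3d3d2ZmZmZmZmZmZmZmZmVVVVVVVVVVVVV3d3d3d3d3d3d3ZmZmZmZmZmZmZmZmZlVVVVVVUiJVV3d3d3d3d3d3d3dmZmZmZmZmZmZmZmZmYiIiIiIiIiIid3d3d3d3d3d3d2ZmZmZmZmZmZmZmMmYiIiIiIiIiIiIiJ3d3d3d3d3d3ZmZmZmZmZmZmZmYiIiIiIiIiIiIiIiIiJ3d3d3d3d3dmZmY2ZmZmZmZmYyIiIiIiIiIiIiIiIiIid3d3d3d3d2ZmYzM2ZmZmZmZjIiIiIiIiIiIiIiIiIiJ3d3d3d3d3ZmZjMzNmZmZmZjMiIiIiIiIiIiIiIiIiIid3d3d3d3dmZmMzMzZmZmZmMyIiIiIiIiIiIiIiIiIiJ3d3d3d3d4iIgzMzM2ZmZmMzMyIiIiIiIiIiIiIiIiIid3d3d3d3iIiDMzMzNmZmYzMzMiIiIiIiIiIiIiIiIiIicREXd3GIiIMzMzM2ZmZjMzMzIiIiIiIiIiIiIiIiIhEREREREYiIgzMzMzMzMzMzMzMiIiIiIiIiIiIiIRERERERERERiIiDMzMzMzMzMzMzMyIiIiIiIiIiIiIRERERERERERGIiIMzMzMzMzMzMzMzIiIiIiIiIiIiIREREREREREREYiIiDMzMzMzMzMzMzMiIiIiIiIiIiIRERERERERERERiIiIMzMzMzMzMzMzMzIiIiIiIiIiIRERERERERERERGIiIgzMzMzMzMzMzMzMiIiIiIiIiIhEREREREREREREYiIiDMzMzMzMzMzMzMiIiIiIiIiIhERERERERERERERiIiIMzMzMzMzMzMzMyIiIiIiIiIiERERERERERERERGIiIgzMzMzMzMzMzMzIiIiIiIiIiIREREREREREREREYiIiDMzMzMzMzMzMzMyIiIiIiIiIhERERERERERERERiIiIMzMzMzMzMzMzMzIiIiIiIiIiERERERERERERERGIiIgzMzMzMzMzMzMzMiIiIiIiIiIREREREREREREREYiIiIMzMzMzMzMzMzMyIiIiIiIiIhERERERERERERERiIiIgzMzMzMzMzMzMzIiIiIiIiIiERERERERERERERGIiIgzMzMzMzMzMzMzMiIiIiIiIiEREREREREREREREYiIiIMzMzMzMzMzMzMyIiIiIiIiERERERERERERERERiIiIgzMzMzMzMzMzMzIiIiIiIiIRERERERERERERERGIiIiDMzMzMzMzMzMzMiIiIiIiREEREREREREREREREYiIiIMzMzMzMzMzMzMyIiIiIiRERBERERERERERERERiIiIgzMzMzMzMzMzMzMiIkRERERERBERERERERERERGIiIiDMzMzMzMzMzMzM0RERERERERERBEREREREREREYiIiDMzMzMzMzMzMzM2RERERERERERERBERERERERERiIiIMzMzM1VTMzQ0ZmREREREREREREREQRERERERERGIiIiDMzMzVVVUREREREREREREREREREREEREREREREYiIiIMzMzVVVVREREREREREREREREREREQRERERERERiIiIiIiIhVVVREREREREREREREREREREREERERERERGIiIiIiIiFVVREREREREREREREREREREREQREREREREYiIiIiIiId3REREREREREREREREREREREQRERERERERiIiIiIiIh3d0RERERERERERERERERERERBERERERERGIiIiIiIiHd3RERERERERERERERERERERBEREREREREYiIiIiIiId3dEREREREREREREREREREREERERERERERiIiImZmZl3d0REREREREREREREREREREERERERERERGIiZmZmZmXd3REREREREREREREREREREEREREREREREYmZmZmZmZl3dEREREREREREREREREREQRERERERERERmZmZmZmZmXdERERERERERERERERERERBERERERERERGZmZmZmZmZlEREREREREREREREREREREEREREREREREZmZmZmZmZmZREREREREREREREREREREQRERERERERFm"/>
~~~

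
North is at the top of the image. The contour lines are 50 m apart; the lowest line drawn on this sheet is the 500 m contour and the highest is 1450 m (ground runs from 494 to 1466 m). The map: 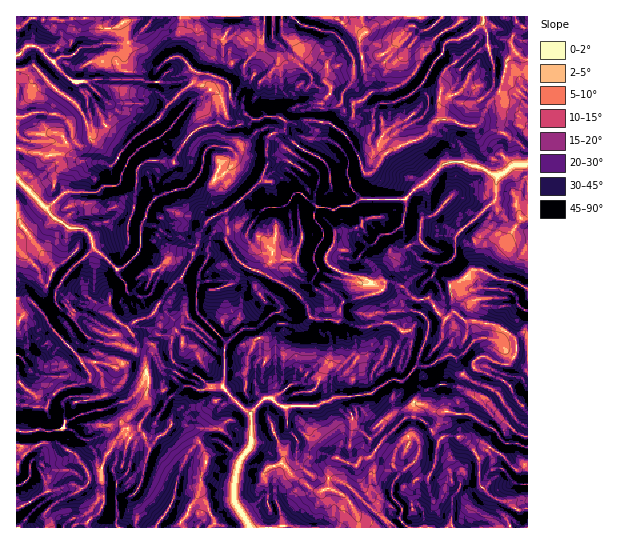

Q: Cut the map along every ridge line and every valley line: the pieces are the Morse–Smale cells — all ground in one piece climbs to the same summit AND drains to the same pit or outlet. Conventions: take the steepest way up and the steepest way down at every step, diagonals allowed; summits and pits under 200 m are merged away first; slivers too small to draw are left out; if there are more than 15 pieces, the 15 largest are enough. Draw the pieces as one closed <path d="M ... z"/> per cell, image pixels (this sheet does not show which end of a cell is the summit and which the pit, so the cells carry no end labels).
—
<path d="M527 16l-165 0-1 5 4 12-5 5 0 12 5 28 6 15-8 7-10 5-1 18-7 9-16-9-15-3-9 0-6 3-13-2-3 10-10 2-5 5 0 25-7 18-36 32 3 14-1 15 9 16 10 9 12 4 35 18 14 16 1 8 3 4 26 4 3-4 0-10 5-6 34-9 7-9 8 0 9 4 14 13 12-1 16 20 8-8-2-26 14-6 8-10 10 2 14 8 17 2 13 7z"/><path d="M181 16l-165 1 0 281 14 2 11 11 10 16 29 31 3 6 20-1 14 5 15-10 4-8 0-9-8-14 10-7 11-3 7-7 12-20 13-12 11-19 8-26 7-11 26-15 28-26 7-18 0-25 5-5 10-2 2-4 0-5-6-5-13-1-12 4-15-9-7-8-3-18-7-6-16-6-8 0-3 8-22 20-4 3-2-2-10-11-1-20 13-12 8-3 2 1 2-3 2-19z"/><path d="M225 212l-8 3-10 7-7 11-1 9-8 20-10 16-13 12-12 20-7 7-11 3-10 7 8 14 0 9-8 15 6 4 11 3 3 5-1 21 2 12-9 13 0 7 8 16 2 2 21-24 12 0 10 7 14 27-6 16-2 20-11 20-8 9 2 5 176 0-1-13-9-16-7-6-13-4 3-27 6-5 20 8 4-6 9-2 3-3 11-16 25-24 4-12-10-9-2-11 17-17 9 2 24-12 5 3 1 8 6 9 11-8 4 4 23 8 10 8 6 14 6 6 5-1-1-73-5 0-8 6-19-14-17-4-12 0-11-9-10 7-16-20-12 1-14-13-9-4-8 0-7 9-34 9-5 6-2 14-9-2-15 0-5-4-2-10-14-16-35-18-12-4-10-9-9-16 1-15z"/><path d="M337 16l-155 0 1 33-3 8 13 14 32 9 4 5 3 18 22 17 12-4 13 1 10 6 25-3 15 3 16 9 7-9 1-18 10-5 8-7 0-4-6-11-5-28 0-12 3-4-20-10z"/><path d="M417 417l-11 0-22 21-14 19-9 2-4 6-20-8-6 5-3 27 13 4 7 6 9 16 2 13 169-1-1-19-10 1-8-6-20-8-9-10-1-27-12-15-10-7-12 0-6 4-10-15z"/><path d="M183 424l-12 0-21 24-11-20-10 0-8 5-14 21-7 19-11 6 10 1 4 3 1 19-4 9-13 12 0 5 94-1 0-6 7-7 11-20 2-20 6-13-11-26-9-10z"/><path d="M127 363l-10 5-14-5-18 1-1 2 7 9-2 6-30 8-10 10-3 9-29-3-1 58 18-16 8-4 12 0 20 10 11 14 5 12 7-3 19-37 9-10 14-1 2-7 8-11-2-12 1-21-3-5-14-4z"/><path d="M37 307l-12 6-9 10 0 59 19 13 6 12 5 1 3-9 10-10 27-6 3-2 2-6-11-17-29-31-6-10z"/><path d="M477 269l-4 0-12 12-10 4 2 26 13 10 12 0 17 4 19 14 8-6 5 0 1-44-14-8-17-2-14-8z"/><path d="M463 375l-6 10-16-1-18 8-8 10 11 3 11 7 9-1 13 4 11 0 17 12 6 1 12 15 10 0 12 4 1-20-13-9-15-23-5-4-21-8z"/><path d="M54 443l-12 0-8 4-18 18 1 43 32-17 6 0 14-6 6 0 6 4 7-6 0-10-11-16-4-5z"/><path d="M99 480l-9 0-9 9-6-4-6 0-14 6-6 0-32 17-1 19 70 1 3-9 11-8 4-9-1-19z"/><path d="M415 403l-8 14 14 2 8 7 10 14 6-4 12 0 24 5 21 14 13 14 3 2 10-5-1-19-12-4-10 0-12-15-6-1-12-10-29-6-9 1-11-7z"/><path d="M465 437l-4 1 11 9 7 11 0 21 1 6 7 8 11 7 11 3 8 6 9 0 2-2 0-40-3 0-7 4-16-16-19-12z"/><path d="M451 355l-24 12-12 0-14 15 2 11 11 10 13-14 14-5 16 1 6-11-6-8-1-8z"/>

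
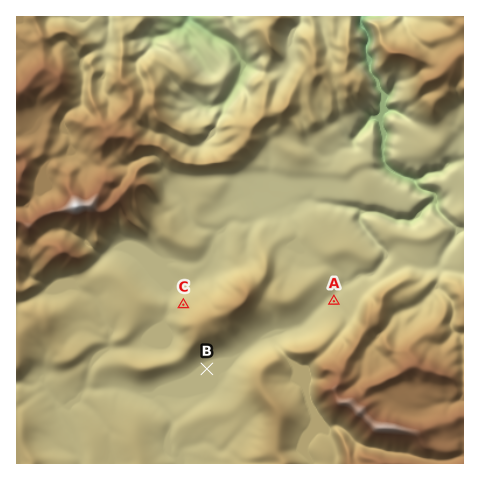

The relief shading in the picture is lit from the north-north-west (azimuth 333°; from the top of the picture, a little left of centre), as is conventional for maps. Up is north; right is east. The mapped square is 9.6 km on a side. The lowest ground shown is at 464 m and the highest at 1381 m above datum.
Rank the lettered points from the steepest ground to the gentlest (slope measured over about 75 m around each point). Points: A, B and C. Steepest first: C A B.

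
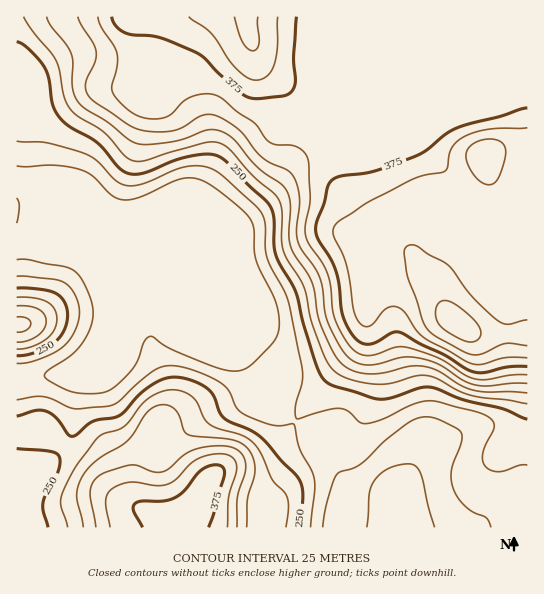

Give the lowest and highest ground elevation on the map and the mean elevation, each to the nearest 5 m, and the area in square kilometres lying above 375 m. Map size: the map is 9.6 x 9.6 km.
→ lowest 165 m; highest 460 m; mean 295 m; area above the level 18.5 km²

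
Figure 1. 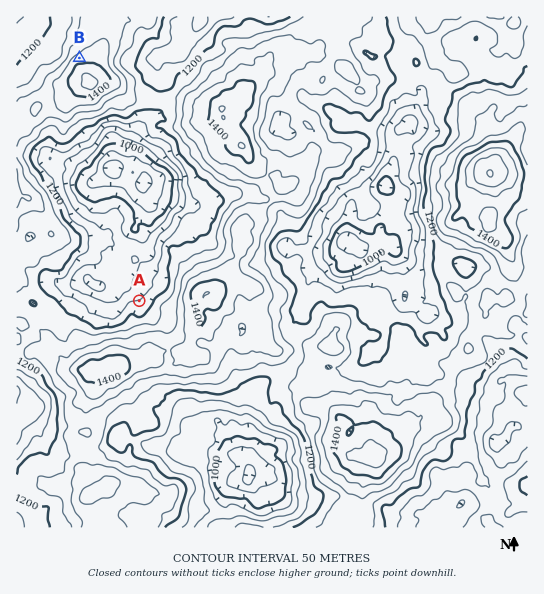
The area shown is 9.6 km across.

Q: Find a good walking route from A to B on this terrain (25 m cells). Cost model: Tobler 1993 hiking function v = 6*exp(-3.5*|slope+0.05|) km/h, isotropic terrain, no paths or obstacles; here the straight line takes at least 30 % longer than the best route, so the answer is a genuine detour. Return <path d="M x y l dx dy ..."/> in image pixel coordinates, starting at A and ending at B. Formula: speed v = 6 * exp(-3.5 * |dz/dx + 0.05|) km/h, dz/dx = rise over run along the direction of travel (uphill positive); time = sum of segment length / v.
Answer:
<path d="M139 301l0-10-5-10 0-6-5-10 0-3-6-11-29-29-8-4-12-12-13-27 0-25-6-11 0-20-1-2-4-4-1-3 0-7 16-32 2-2 6-11 1-1 5-3"/>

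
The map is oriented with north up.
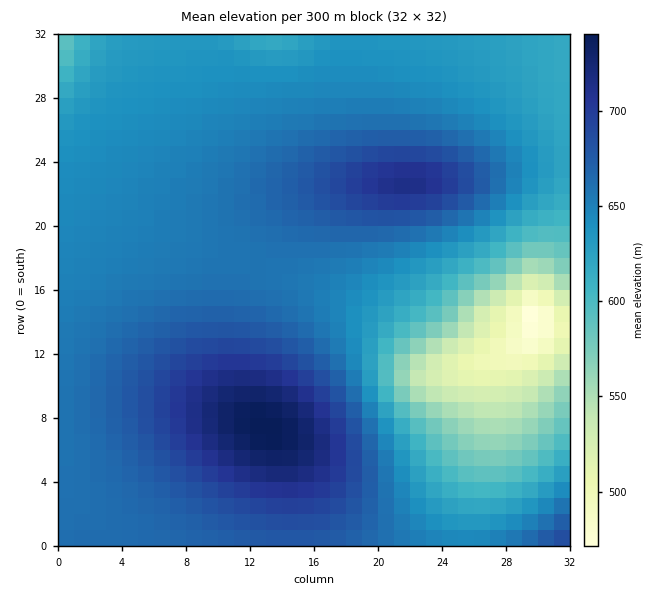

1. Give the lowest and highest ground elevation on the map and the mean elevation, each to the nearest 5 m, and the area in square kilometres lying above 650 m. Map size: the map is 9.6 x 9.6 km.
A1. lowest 465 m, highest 740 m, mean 645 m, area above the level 48.4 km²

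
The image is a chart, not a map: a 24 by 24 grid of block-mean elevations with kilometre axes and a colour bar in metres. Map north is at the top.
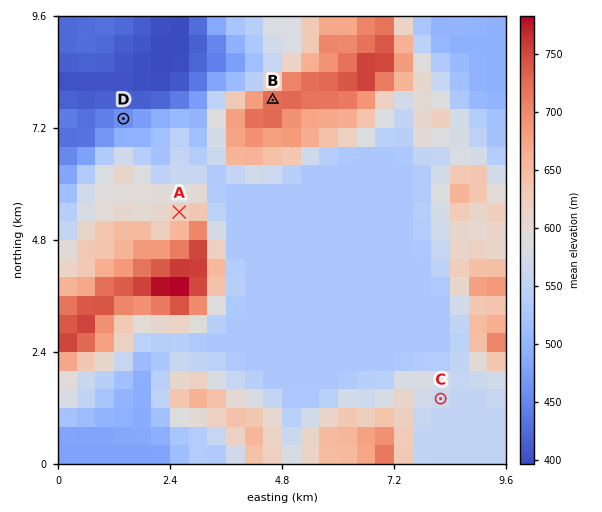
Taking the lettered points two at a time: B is above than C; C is above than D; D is below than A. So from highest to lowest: B A C D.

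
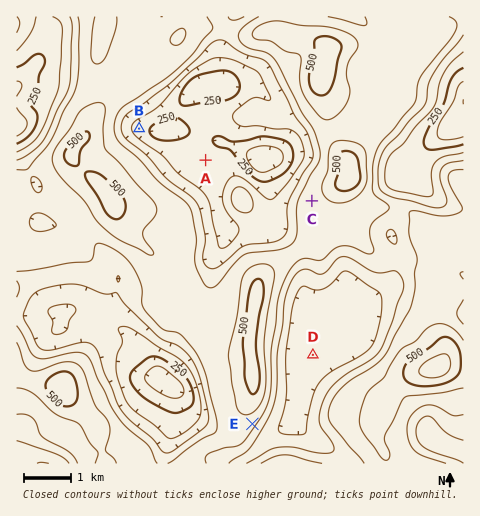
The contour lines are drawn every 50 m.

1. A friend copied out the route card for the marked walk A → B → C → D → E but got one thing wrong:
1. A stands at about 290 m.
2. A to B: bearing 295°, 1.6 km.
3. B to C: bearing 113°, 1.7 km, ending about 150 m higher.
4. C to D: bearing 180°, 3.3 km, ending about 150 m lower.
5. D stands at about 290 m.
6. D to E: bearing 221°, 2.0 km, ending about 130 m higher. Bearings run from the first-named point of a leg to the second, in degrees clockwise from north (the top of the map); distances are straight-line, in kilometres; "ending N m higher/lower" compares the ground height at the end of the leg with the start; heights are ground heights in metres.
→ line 3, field distance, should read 4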